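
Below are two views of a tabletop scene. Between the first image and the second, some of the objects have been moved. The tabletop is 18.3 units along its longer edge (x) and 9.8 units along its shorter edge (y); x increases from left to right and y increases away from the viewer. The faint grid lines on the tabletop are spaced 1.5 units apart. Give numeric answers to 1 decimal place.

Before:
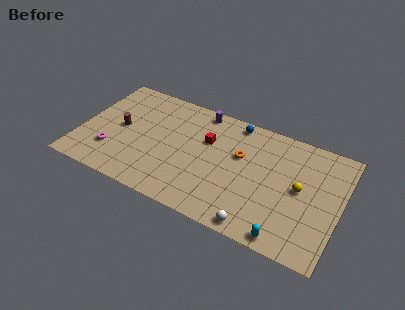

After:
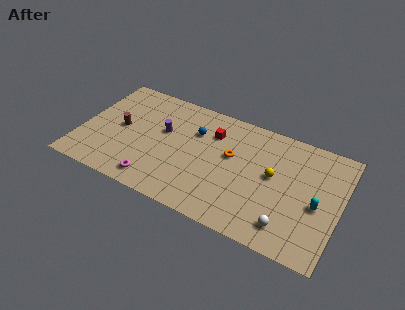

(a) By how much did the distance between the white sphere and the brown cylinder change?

+1.6

They were about 11.1 units apart before and 12.7 after — 1.6 units further apart.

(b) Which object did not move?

the brown cylinder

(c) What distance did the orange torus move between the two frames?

0.7

The orange torus moved from about (11.2, 6.1) to (10.6, 5.8), a distance of √(0.6² + 0.3²) ≈ 0.7.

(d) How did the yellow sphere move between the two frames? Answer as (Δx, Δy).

(-1.9, 0.3)

From the two frames, the yellow sphere sits at roughly (15.5, 5.1) before and (13.6, 5.4) after.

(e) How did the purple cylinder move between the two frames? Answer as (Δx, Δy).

(-2.3, -2.9)

From the two frames, the purple cylinder sits at roughly (8.0, 8.8) before and (5.7, 5.9) after.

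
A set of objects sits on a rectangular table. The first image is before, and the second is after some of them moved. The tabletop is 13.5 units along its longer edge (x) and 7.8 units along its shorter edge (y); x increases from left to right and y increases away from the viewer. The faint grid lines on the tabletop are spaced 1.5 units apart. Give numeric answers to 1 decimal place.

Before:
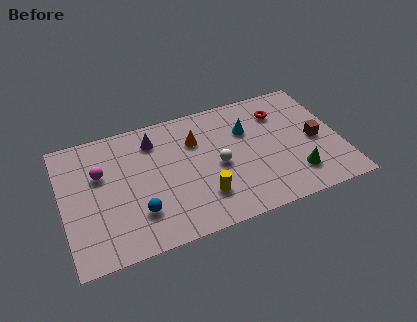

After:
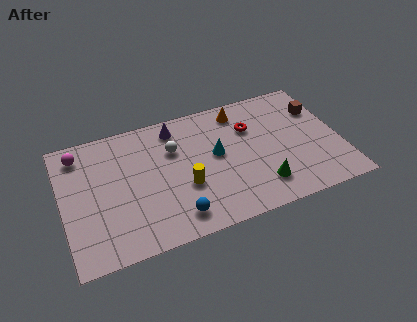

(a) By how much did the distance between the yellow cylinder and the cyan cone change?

-1.9

Before: roughly 4.1 units apart; after: 2.2. That's 1.9 units closer together.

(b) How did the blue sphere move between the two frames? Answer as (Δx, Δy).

(1.7, -0.8)

The blue sphere was at about (3.5, 2.1) and moved to about (5.2, 1.3).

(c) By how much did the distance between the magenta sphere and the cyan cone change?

-0.3

Before: roughly 7.2 units apart; after: 6.9. That's 0.3 units closer together.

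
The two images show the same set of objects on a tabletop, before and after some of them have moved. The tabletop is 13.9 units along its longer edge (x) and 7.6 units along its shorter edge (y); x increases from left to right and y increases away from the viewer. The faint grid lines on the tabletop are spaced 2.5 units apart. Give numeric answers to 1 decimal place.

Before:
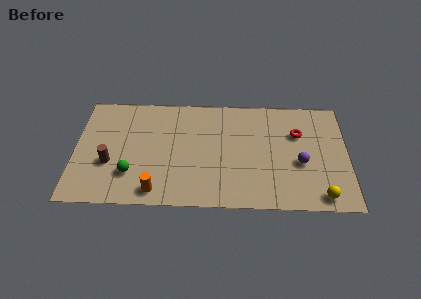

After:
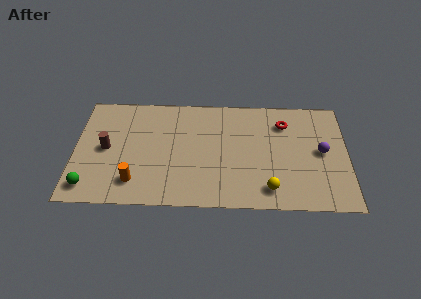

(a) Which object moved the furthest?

the yellow sphere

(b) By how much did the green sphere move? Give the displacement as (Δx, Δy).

(-2.1, -0.9)

The green sphere started near (2.9, 2.1) and ended near (0.8, 1.2).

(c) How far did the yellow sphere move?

2.6

From (12.5, 0.9) to (9.9, 1.3), the yellow sphere covered √(2.6² + 0.4²) ≈ 2.6 units.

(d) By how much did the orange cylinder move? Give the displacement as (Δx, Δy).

(-1.1, 0.6)

From the two frames, the orange cylinder sits at roughly (4.2, 1.0) before and (3.1, 1.6) after.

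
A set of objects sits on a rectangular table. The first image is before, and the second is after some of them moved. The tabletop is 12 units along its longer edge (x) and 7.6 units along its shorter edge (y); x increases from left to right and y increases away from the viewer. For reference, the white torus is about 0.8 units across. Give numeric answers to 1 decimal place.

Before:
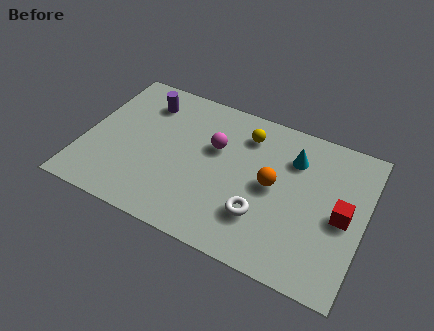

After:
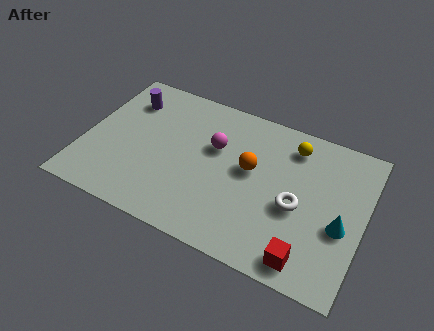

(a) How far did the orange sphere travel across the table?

1.1

From (8.1, 3.9) to (7.1, 4.3), the orange sphere covered √(1.0² + 0.4²) ≈ 1.1 units.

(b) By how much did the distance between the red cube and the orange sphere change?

+1.3

Before: roughly 3.0 units apart; after: 4.3. That's 1.3 units further apart.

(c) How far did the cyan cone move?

3.4

From (8.8, 5.6) to (11.1, 3.1), the cyan cone covered √(2.3² + 2.5²) ≈ 3.4 units.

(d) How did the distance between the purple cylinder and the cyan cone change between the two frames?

+3.5

Before: roughly 6.5 units apart; after: 10.0. That's 3.5 units further apart.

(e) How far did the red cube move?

2.9

The red cube moved from about (11.1, 3.6) to (9.9, 1.0), a distance of √(1.2² + 2.6²) ≈ 2.9.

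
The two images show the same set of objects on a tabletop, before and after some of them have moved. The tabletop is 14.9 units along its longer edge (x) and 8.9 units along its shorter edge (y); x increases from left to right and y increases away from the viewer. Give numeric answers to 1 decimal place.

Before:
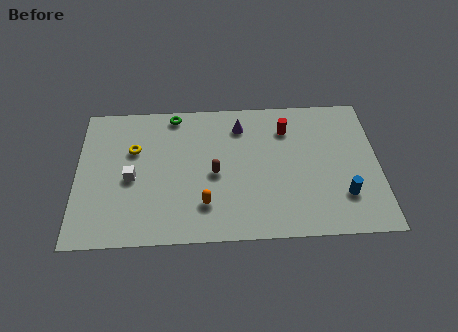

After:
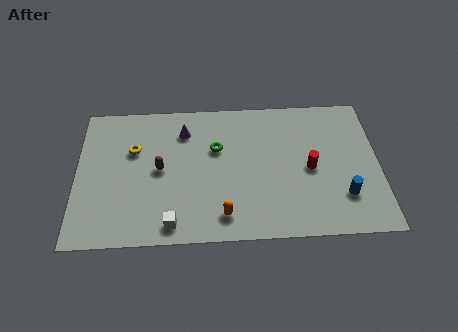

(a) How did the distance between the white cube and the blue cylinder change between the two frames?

-2.0

The distance was about 10.5 in the first image and 8.5 in the second, so they moved 2.0 units closer together.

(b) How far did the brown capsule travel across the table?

2.7

The brown capsule was near (6.8, 4.1) before and (4.1, 4.5) after, so it travelled √(2.7² + 0.4²) ≈ 2.7 units.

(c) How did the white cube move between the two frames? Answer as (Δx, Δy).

(2.0, -2.9)

The white cube started near (2.7, 4.0) and ended near (4.7, 1.1).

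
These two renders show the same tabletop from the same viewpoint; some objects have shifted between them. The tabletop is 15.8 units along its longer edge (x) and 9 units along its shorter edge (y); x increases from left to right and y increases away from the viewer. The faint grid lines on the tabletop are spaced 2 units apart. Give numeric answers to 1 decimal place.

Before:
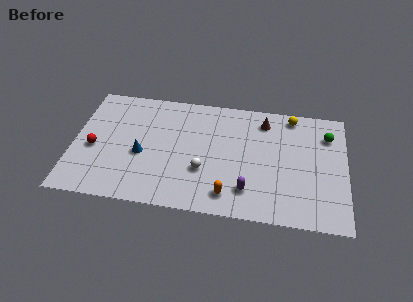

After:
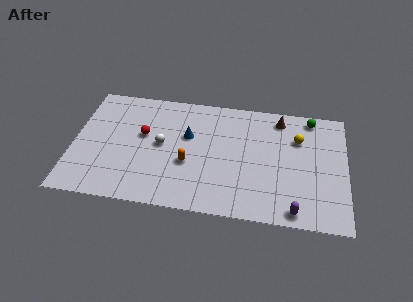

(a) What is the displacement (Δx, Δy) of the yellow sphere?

(0.4, -1.7)

The yellow sphere started near (12.6, 8.0) and ended near (13.0, 6.3).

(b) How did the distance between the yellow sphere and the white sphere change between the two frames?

+1.1

They were about 7.0 units apart before and 8.1 after — 1.1 units further apart.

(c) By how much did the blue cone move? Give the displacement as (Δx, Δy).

(2.6, 1.8)

The blue cone started near (4.0, 3.8) and ended near (6.6, 5.6).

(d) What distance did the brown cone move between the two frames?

0.9

The brown cone was near (11.0, 7.4) before and (11.9, 7.7) after, so it travelled √(0.9² + 0.3²) ≈ 0.9 units.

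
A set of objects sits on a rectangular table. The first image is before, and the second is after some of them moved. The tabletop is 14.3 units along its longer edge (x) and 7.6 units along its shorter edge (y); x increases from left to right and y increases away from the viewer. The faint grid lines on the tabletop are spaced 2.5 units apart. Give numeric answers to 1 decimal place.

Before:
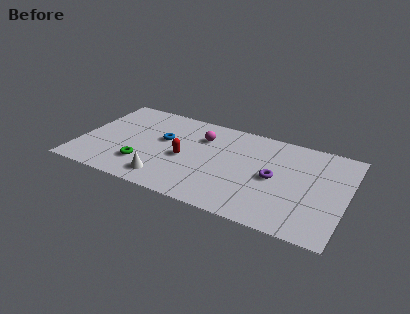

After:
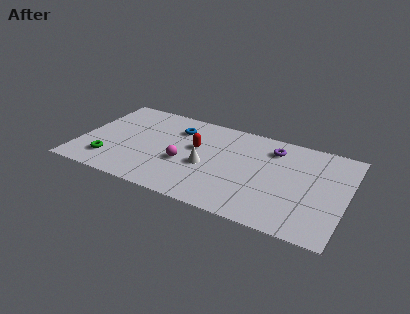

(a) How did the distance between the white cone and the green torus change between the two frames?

+3.8

Before: roughly 1.5 units apart; after: 5.3. That's 3.8 units further apart.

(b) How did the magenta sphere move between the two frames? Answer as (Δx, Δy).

(-0.7, -2.5)

The magenta sphere was at about (6.4, 5.5) and moved to about (5.7, 3.0).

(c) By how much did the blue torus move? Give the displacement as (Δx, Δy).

(0.6, 1.2)

The blue torus was at about (4.4, 4.5) and moved to about (5.0, 5.7).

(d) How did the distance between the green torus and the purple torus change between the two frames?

+2.3

They were about 7.1 units apart before and 9.4 after — 2.3 units further apart.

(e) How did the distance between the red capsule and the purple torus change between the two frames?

-0.5

They were about 4.8 units apart before and 4.3 after — 0.5 units closer together.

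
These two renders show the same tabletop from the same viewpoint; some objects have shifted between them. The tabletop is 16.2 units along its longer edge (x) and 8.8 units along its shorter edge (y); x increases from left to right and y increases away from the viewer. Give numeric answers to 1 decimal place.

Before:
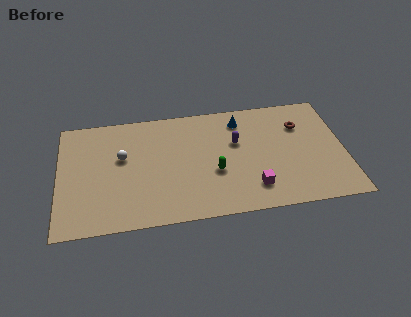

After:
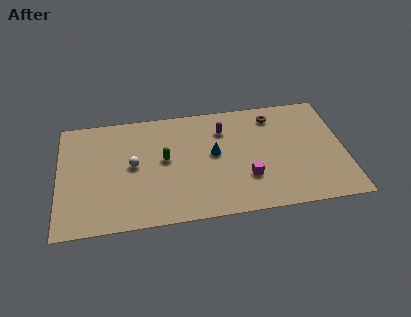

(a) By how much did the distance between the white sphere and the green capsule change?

-3.7

The distance was about 5.5 in the first image and 1.8 in the second, so they moved 3.7 units closer together.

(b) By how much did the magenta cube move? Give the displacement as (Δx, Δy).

(-0.3, 0.8)

The magenta cube started near (10.9, 1.9) and ended near (10.6, 2.7).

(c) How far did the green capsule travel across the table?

3.1

From (8.8, 3.4) to (6.0, 4.8), the green capsule covered √(2.8² + 1.4²) ≈ 3.1 units.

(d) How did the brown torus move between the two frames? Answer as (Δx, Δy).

(-1.5, 1.0)

The brown torus was at about (13.8, 6.3) and moved to about (12.3, 7.3).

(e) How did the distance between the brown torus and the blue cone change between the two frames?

+0.8

The distance was about 3.5 in the first image and 4.3 in the second, so they moved 0.8 units further apart.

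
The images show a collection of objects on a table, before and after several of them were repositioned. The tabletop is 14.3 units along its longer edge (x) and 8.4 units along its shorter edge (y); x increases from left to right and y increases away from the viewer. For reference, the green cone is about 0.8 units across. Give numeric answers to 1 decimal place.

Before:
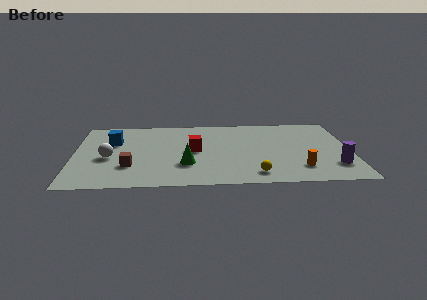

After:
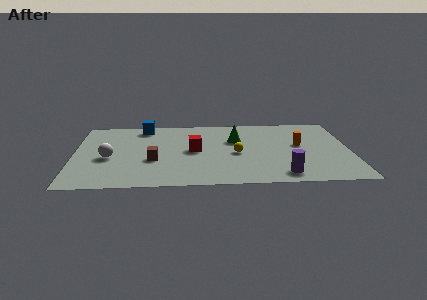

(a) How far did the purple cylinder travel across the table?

2.8

From (13.4, 2.1) to (10.7, 1.2), the purple cylinder covered √(2.7² + 0.9²) ≈ 2.8 units.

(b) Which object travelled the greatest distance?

the green cone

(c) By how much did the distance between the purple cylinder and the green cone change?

-2.7

The distance was about 7.6 in the first image and 4.9 in the second, so they moved 2.7 units closer together.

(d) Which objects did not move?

the red cube and the white sphere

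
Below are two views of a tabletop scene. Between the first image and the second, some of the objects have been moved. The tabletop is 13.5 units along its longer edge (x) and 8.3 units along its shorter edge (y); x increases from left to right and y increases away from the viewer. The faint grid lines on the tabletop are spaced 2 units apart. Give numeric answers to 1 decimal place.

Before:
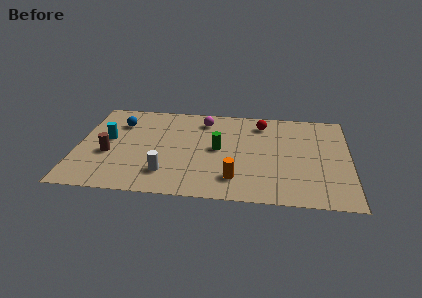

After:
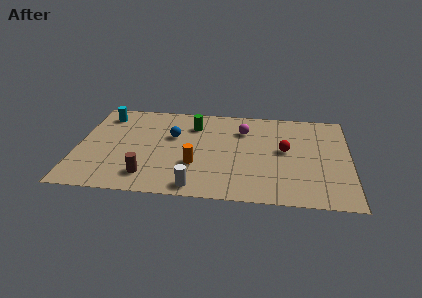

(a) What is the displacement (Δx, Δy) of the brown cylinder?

(2.0, -1.7)

The brown cylinder was at about (1.6, 3.3) and moved to about (3.6, 1.6).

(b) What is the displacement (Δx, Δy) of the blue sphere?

(2.7, -0.9)

The blue sphere was at about (2.0, 6.1) and moved to about (4.7, 5.2).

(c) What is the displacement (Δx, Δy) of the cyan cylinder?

(-0.3, 2.2)

The cyan cylinder started near (1.5, 4.6) and ended near (1.2, 6.8).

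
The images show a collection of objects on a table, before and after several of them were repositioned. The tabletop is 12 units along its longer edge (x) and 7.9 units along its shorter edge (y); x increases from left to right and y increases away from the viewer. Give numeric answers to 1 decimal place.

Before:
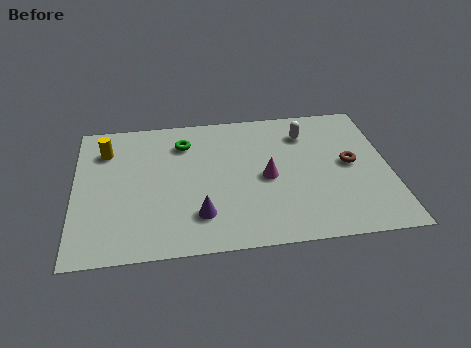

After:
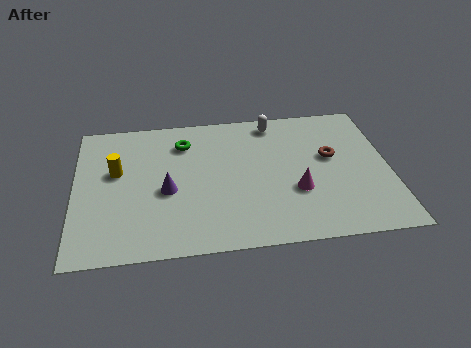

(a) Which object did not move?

the green torus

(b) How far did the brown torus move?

0.9

From (10.5, 4.1) to (9.8, 4.6), the brown torus covered √(0.7² + 0.5²) ≈ 0.9 units.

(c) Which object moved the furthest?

the purple cone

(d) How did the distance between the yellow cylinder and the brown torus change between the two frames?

-1.3

Before: roughly 9.5 units apart; after: 8.2. That's 1.3 units closer together.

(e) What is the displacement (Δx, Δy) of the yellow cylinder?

(0.4, -1.3)

From the two frames, the yellow cylinder sits at roughly (1.2, 6.0) before and (1.6, 4.7) after.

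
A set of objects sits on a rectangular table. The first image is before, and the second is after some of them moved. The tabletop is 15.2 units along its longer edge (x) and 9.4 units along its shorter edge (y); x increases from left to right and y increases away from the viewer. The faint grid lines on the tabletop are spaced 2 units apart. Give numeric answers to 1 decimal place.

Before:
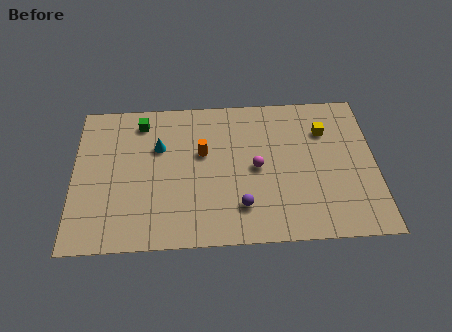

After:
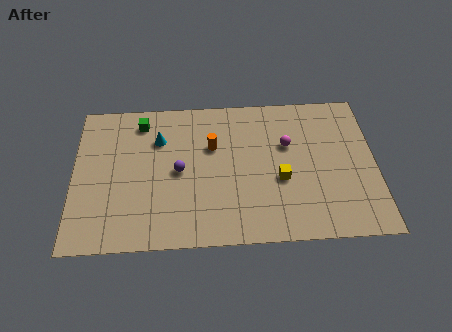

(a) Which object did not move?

the green cube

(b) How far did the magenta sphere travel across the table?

2.1

The magenta sphere moved from about (9.2, 4.6) to (10.8, 6.0), a distance of √(1.6² + 1.4²) ≈ 2.1.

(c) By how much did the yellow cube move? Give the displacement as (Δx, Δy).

(-2.3, -3.0)

The yellow cube was at about (12.7, 6.8) and moved to about (10.4, 3.8).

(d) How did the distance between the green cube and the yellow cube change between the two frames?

-1.3

Before: roughly 9.4 units apart; after: 8.1. That's 1.3 units closer together.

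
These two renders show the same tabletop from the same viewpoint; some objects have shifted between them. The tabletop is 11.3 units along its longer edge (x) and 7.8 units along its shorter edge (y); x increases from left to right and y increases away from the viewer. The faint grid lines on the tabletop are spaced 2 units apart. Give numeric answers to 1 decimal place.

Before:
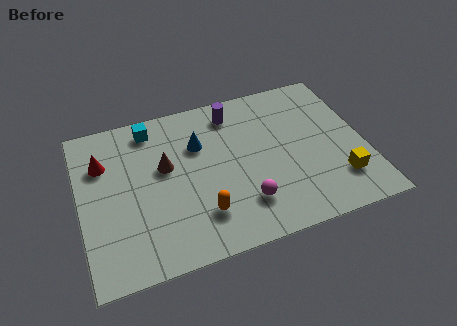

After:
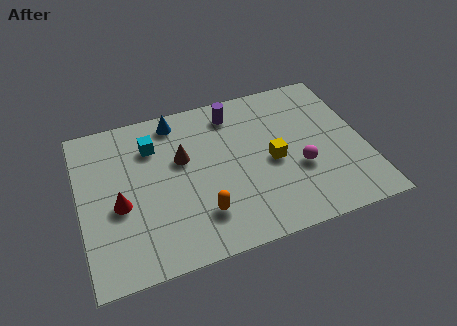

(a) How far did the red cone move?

2.3

The red cone moved from about (1.0, 5.5) to (1.5, 3.3), a distance of √(0.5² + 2.2²) ≈ 2.3.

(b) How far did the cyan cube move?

0.9

From (3.0, 6.7) to (3.0, 5.8), the cyan cube covered √(0.0² + 0.9²) ≈ 0.9 units.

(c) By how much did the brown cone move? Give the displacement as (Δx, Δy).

(0.7, 0.2)

From the two frames, the brown cone sits at roughly (3.4, 4.6) before and (4.1, 4.8) after.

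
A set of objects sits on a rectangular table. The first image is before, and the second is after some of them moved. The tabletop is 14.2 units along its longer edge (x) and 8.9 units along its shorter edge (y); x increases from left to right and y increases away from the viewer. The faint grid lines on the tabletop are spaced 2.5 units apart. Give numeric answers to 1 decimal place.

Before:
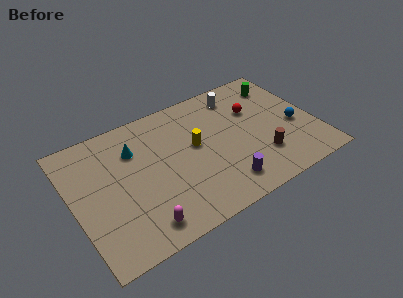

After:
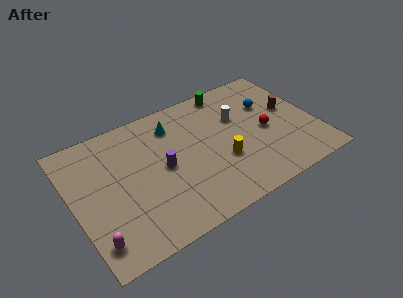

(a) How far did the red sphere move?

1.8

The red sphere was near (10.9, 5.9) before and (11.3, 4.1) after, so it travelled √(0.4² + 1.8²) ≈ 1.8 units.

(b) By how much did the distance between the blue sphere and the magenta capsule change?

+1.9

They were about 9.9 units apart before and 11.8 after — 1.9 units further apart.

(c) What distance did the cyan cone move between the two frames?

2.5

The cyan cone was near (3.8, 6.4) before and (6.2, 7.0) after, so it travelled √(2.4² + 0.6²) ≈ 2.5 units.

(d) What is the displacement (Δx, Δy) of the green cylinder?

(-3.0, 0.9)

The green cylinder was at about (12.7, 7.1) and moved to about (9.7, 8.0).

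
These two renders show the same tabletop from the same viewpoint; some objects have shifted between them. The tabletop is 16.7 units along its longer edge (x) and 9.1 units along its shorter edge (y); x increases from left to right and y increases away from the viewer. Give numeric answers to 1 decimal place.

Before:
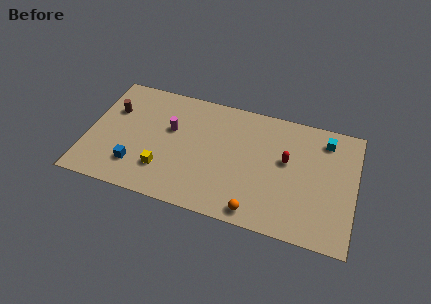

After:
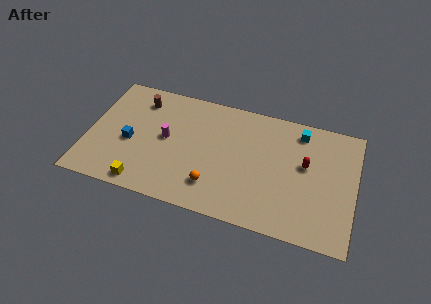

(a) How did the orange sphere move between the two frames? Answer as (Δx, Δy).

(-2.7, 1.1)

From the two frames, the orange sphere sits at roughly (10.8, 1.0) before and (8.1, 2.1) after.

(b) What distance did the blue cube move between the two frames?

1.8

From (3.2, 2.2) to (2.7, 3.9), the blue cube covered √(0.5² + 1.7²) ≈ 1.8 units.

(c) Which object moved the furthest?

the orange sphere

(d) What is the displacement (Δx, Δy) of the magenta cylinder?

(-0.2, -0.8)

The magenta cylinder started near (5.1, 5.6) and ended near (4.9, 4.8).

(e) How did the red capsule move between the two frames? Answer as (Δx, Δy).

(1.2, 0.0)

The red capsule was at about (12.4, 5.3) and moved to about (13.6, 5.3).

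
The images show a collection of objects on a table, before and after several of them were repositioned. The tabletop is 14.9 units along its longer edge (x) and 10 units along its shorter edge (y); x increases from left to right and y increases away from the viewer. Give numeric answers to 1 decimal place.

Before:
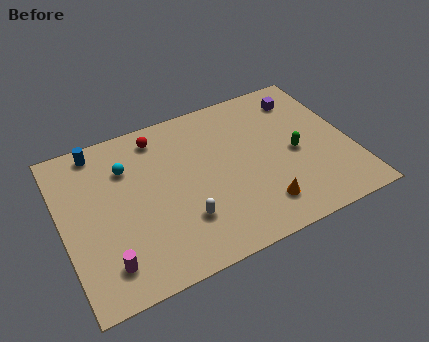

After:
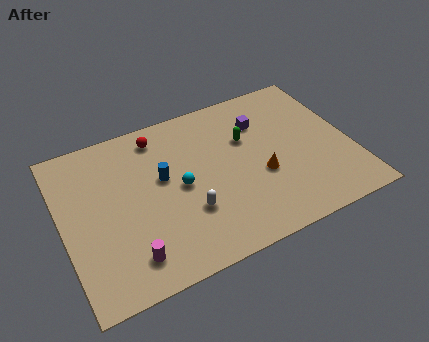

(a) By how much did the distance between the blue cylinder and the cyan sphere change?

-0.9

The distance was about 2.1 in the first image and 1.2 in the second, so they moved 0.9 units closer together.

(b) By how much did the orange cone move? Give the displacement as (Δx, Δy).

(0.3, 1.9)

From the two frames, the orange cone sits at roughly (9.8, 2.0) before and (10.1, 3.9) after.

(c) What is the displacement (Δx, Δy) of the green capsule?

(-2.3, 1.9)

The green capsule started near (12.0, 4.6) and ended near (9.7, 6.5).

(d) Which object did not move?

the red sphere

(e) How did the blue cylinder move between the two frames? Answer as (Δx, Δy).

(3.0, -3.1)

From the two frames, the blue cylinder sits at roughly (2.2, 8.9) before and (5.2, 5.8) after.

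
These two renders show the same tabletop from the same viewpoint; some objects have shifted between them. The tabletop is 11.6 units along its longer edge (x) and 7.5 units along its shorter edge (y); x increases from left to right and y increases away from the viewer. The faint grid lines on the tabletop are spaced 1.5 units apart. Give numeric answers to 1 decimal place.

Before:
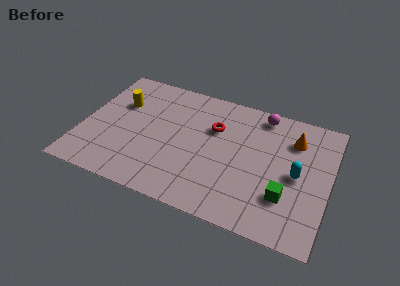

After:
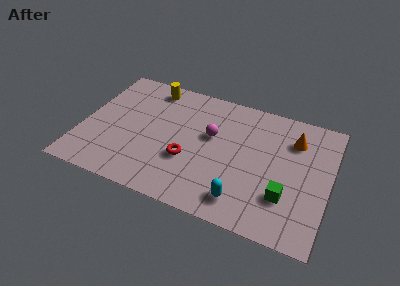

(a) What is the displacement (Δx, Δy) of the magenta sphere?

(-2.2, -2.1)

The magenta sphere started near (8.2, 6.6) and ended near (6.0, 4.5).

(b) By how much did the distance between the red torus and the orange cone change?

+1.8

The distance was about 3.7 in the first image and 5.5 in the second, so they moved 1.8 units further apart.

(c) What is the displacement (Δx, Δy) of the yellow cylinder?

(1.3, 1.5)

The yellow cylinder was at about (1.6, 5.0) and moved to about (2.9, 6.5).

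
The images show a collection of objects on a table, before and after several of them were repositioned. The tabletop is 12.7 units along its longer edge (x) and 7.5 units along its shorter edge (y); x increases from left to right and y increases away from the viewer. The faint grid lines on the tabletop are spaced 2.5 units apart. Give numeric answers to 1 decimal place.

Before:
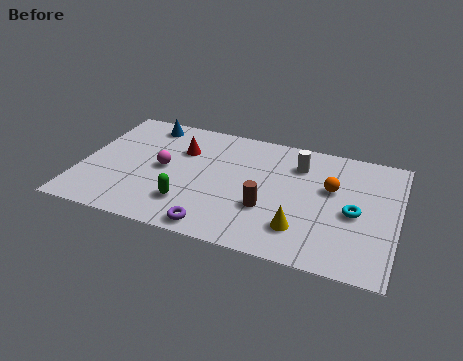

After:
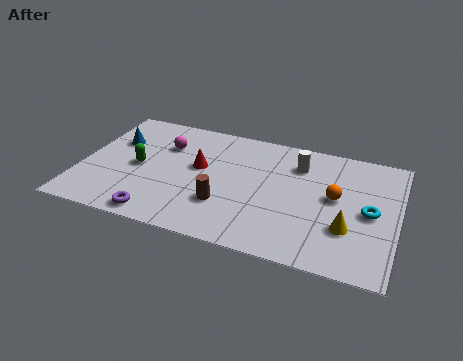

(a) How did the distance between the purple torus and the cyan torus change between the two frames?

+2.8

Before: roughly 5.9 units apart; after: 8.7. That's 2.8 units further apart.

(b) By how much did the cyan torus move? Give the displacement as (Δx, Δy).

(0.6, 0.2)

From the two frames, the cyan torus sits at roughly (11.0, 3.4) before and (11.6, 3.6) after.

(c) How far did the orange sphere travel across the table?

0.5

From (10.0, 4.6) to (10.2, 4.1), the orange sphere covered √(0.2² + 0.5²) ≈ 0.5 units.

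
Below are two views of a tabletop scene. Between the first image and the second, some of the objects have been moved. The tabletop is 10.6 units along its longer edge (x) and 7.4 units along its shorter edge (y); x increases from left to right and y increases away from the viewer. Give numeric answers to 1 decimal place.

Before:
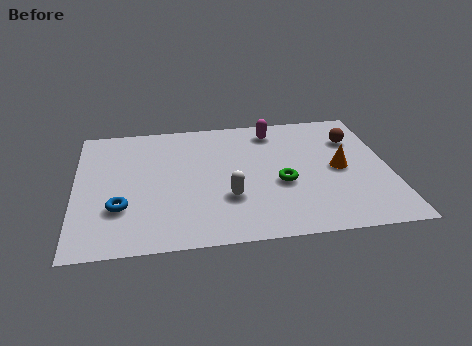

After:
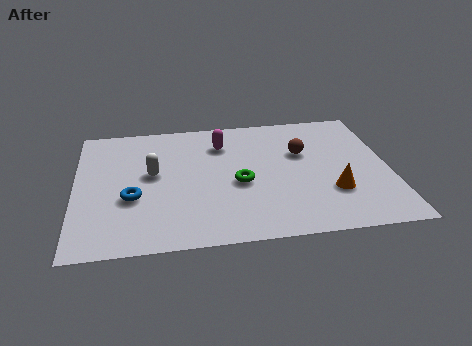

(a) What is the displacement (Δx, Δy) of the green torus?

(-1.4, 0.2)

From the two frames, the green torus sits at roughly (6.9, 3.0) before and (5.5, 3.2) after.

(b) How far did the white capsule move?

3.0

The white capsule was near (5.1, 2.4) before and (2.6, 4.1) after, so it travelled √(2.5² + 1.7²) ≈ 3.0 units.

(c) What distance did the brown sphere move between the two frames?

1.9

The brown sphere was near (9.5, 5.3) before and (7.7, 4.7) after, so it travelled √(1.8² + 0.6²) ≈ 1.9 units.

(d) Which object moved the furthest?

the white capsule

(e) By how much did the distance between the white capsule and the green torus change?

+1.1

Before: roughly 1.9 units apart; after: 3.0. That's 1.1 units further apart.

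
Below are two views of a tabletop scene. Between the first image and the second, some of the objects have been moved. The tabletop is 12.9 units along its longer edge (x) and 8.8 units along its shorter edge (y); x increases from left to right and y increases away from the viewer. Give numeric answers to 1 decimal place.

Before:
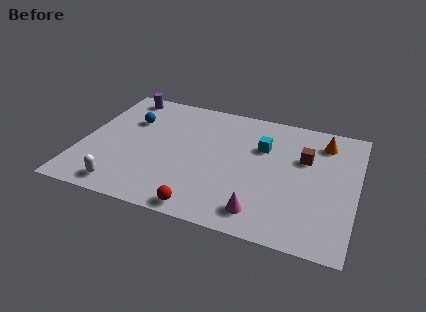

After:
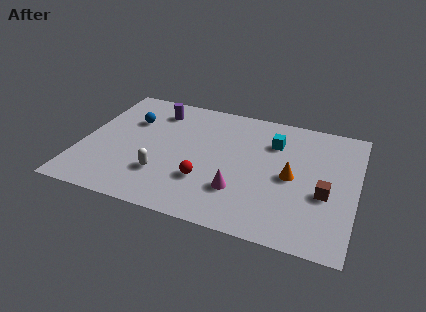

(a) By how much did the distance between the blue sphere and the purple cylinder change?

-0.3

They were about 1.9 units apart before and 1.6 after — 0.3 units closer together.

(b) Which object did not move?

the blue sphere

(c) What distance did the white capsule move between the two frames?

2.2

The white capsule moved from about (2.3, 1.1) to (4.0, 2.5), a distance of √(1.7² + 1.4²) ≈ 2.2.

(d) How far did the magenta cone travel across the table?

1.6

The magenta cone was near (8.7, 1.4) before and (7.6, 2.5) after, so it travelled √(1.1² + 1.1²) ≈ 1.6 units.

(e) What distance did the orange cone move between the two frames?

3.2

The orange cone was near (11.2, 7.1) before and (9.9, 4.2) after, so it travelled √(1.3² + 2.9²) ≈ 3.2 units.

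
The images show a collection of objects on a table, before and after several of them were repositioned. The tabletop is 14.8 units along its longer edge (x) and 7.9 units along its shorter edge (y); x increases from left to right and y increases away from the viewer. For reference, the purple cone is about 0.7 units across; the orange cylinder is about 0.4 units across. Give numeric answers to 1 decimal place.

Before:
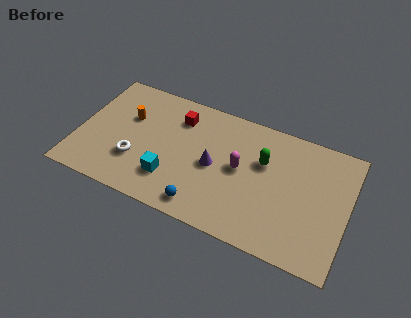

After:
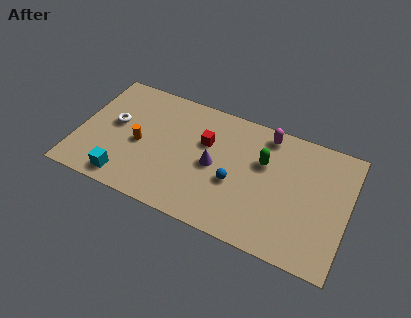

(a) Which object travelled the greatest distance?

the magenta capsule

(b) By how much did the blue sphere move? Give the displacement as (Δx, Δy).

(1.5, 2.1)

From the two frames, the blue sphere sits at roughly (7.2, 1.1) before and (8.7, 3.2) after.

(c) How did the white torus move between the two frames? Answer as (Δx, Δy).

(-1.4, 1.9)

The white torus started near (3.3, 2.5) and ended near (1.9, 4.4).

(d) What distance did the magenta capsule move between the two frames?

3.0

From (8.9, 4.2) to (10.1, 6.9), the magenta capsule covered √(1.2² + 2.7²) ≈ 3.0 units.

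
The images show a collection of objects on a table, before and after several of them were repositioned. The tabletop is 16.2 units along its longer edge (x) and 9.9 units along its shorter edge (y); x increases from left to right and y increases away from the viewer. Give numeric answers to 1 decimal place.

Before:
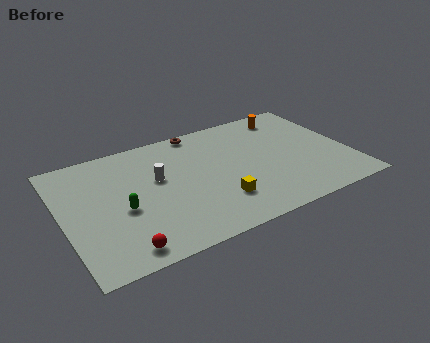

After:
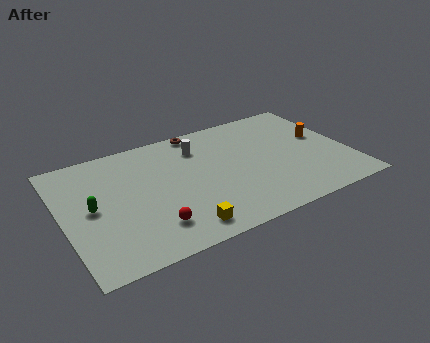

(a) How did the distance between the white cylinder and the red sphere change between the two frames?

+1.0

Before: roughly 5.4 units apart; after: 6.4. That's 1.0 units further apart.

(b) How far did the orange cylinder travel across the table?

3.1

From (13.4, 8.4) to (14.9, 5.7), the orange cylinder covered √(1.5² + 2.7²) ≈ 3.1 units.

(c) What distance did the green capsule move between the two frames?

1.8

The green capsule was near (3.2, 4.2) before and (1.6, 5.0) after, so it travelled √(1.6² + 0.8²) ≈ 1.8 units.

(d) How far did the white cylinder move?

3.1

From (5.4, 5.9) to (8.0, 7.6), the white cylinder covered √(2.6² + 1.7²) ≈ 3.1 units.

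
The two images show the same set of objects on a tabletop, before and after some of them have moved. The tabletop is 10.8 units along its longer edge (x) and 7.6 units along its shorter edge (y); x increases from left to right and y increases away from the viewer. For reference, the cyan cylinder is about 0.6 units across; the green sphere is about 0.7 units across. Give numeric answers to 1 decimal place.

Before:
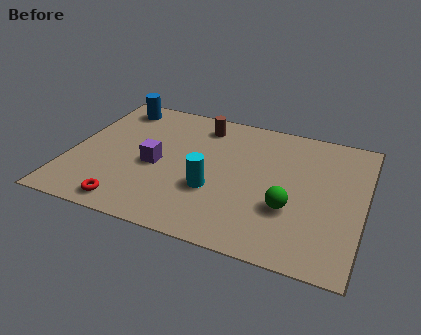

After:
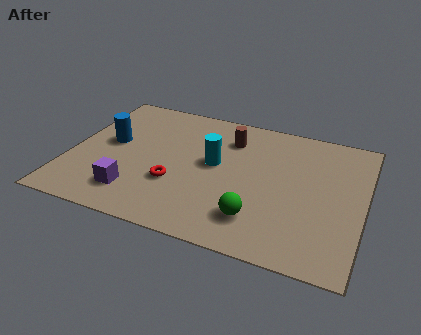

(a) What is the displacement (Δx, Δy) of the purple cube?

(-0.6, -1.8)

The purple cube started near (3.2, 3.4) and ended near (2.6, 1.6).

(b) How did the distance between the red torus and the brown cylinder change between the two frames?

-2.2

Before: roughly 5.8 units apart; after: 3.6. That's 2.2 units closer together.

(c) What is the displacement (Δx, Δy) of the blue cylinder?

(0.1, -2.3)

From the two frames, the blue cylinder sits at roughly (1.3, 6.5) before and (1.4, 4.2) after.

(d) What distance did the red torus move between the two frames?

2.3

The red torus was near (2.5, 0.9) before and (4.0, 2.6) after, so it travelled √(1.5² + 1.7²) ≈ 2.3 units.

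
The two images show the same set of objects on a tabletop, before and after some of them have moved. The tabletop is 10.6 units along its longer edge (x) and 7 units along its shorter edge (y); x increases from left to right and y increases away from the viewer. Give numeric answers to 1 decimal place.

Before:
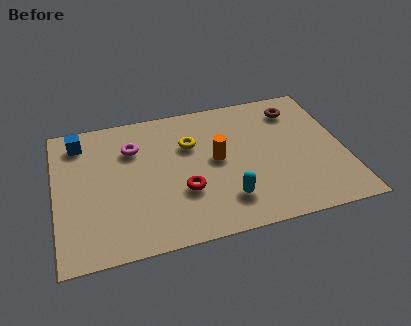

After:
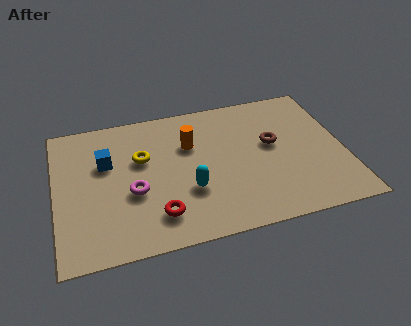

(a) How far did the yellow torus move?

1.8

The yellow torus was near (5.0, 4.7) before and (3.2, 4.4) after, so it travelled √(1.8² + 0.3²) ≈ 1.8 units.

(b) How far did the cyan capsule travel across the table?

1.5

The cyan capsule was near (6.1, 1.6) before and (4.8, 2.4) after, so it travelled √(1.3² + 0.8²) ≈ 1.5 units.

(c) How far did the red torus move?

1.3

From (4.6, 2.4) to (3.6, 1.5), the red torus covered √(1.0² + 0.9²) ≈ 1.3 units.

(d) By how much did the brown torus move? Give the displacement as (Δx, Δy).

(-1.0, -1.6)

The brown torus started near (9.0, 5.6) and ended near (8.0, 4.0).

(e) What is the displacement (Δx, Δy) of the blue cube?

(0.9, -1.3)

The blue cube was at about (1.0, 5.8) and moved to about (1.9, 4.5).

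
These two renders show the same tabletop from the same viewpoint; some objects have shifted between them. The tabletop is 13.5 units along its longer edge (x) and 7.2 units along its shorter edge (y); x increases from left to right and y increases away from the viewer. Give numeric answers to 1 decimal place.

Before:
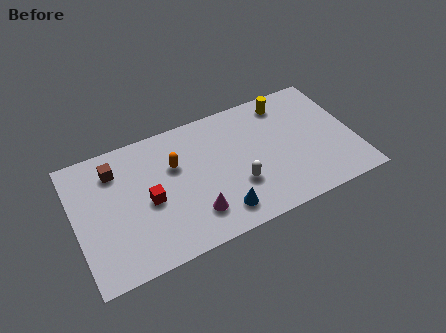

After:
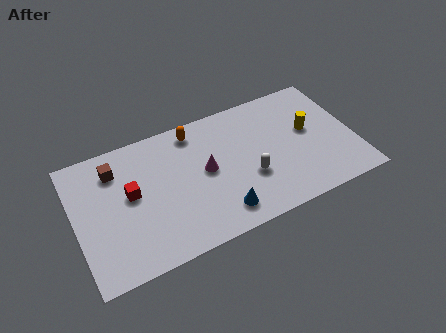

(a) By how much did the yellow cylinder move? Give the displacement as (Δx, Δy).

(0.9, -2.0)

The yellow cylinder was at about (10.5, 6.1) and moved to about (11.4, 4.1).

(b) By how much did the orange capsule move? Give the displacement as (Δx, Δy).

(1.1, 1.5)

From the two frames, the orange capsule sits at roughly (4.9, 4.7) before and (6.0, 6.2) after.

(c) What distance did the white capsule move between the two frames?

0.6

The white capsule moved from about (7.7, 2.4) to (8.3, 2.6), a distance of √(0.6² + 0.2²) ≈ 0.6.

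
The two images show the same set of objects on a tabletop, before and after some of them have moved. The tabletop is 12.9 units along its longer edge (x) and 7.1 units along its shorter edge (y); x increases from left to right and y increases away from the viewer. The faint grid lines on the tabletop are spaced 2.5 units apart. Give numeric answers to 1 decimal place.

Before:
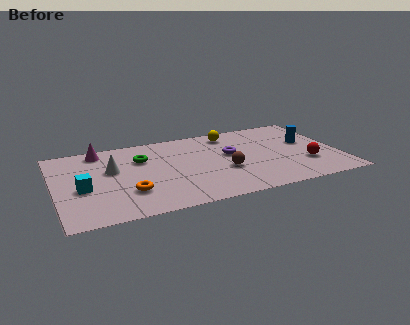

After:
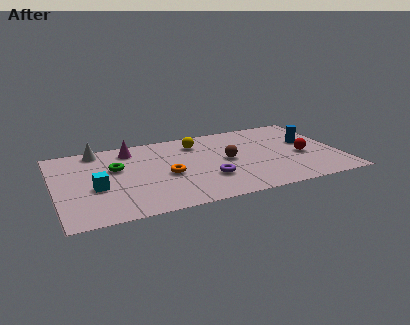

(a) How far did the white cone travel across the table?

2.1

The white cone was near (2.6, 4.3) before and (2.1, 6.3) after, so it travelled √(0.5² + 2.0²) ≈ 2.1 units.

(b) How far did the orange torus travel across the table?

2.1

The orange torus was near (3.2, 2.1) before and (5.0, 3.1) after, so it travelled √(1.8² + 1.0²) ≈ 2.1 units.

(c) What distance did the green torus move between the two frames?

1.3

The green torus was near (4.0, 4.9) before and (2.8, 4.4) after, so it travelled √(1.2² + 0.5²) ≈ 1.3 units.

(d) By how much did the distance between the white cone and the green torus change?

+0.5

They were about 1.5 units apart before and 2.0 after — 0.5 units further apart.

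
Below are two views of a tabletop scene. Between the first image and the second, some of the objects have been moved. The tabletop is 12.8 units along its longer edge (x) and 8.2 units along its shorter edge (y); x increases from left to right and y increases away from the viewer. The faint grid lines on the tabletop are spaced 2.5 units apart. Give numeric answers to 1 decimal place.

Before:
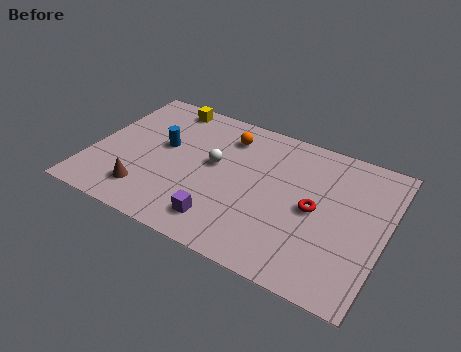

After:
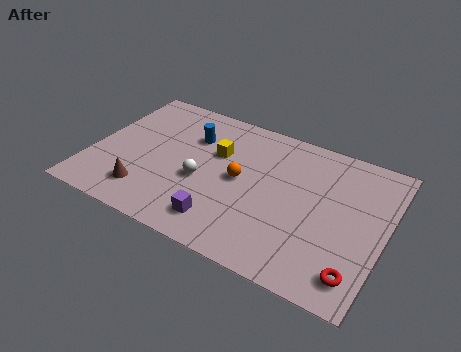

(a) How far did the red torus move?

3.3

The red torus was near (9.8, 4.0) before and (11.9, 1.4) after, so it travelled √(2.1² + 2.6²) ≈ 3.3 units.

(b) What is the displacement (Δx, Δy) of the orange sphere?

(0.9, -2.3)

The orange sphere started near (5.6, 6.5) and ended near (6.5, 4.2).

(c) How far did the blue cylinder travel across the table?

1.6

The blue cylinder moved from about (3.0, 4.7) to (4.1, 5.8), a distance of √(1.1² + 1.1²) ≈ 1.6.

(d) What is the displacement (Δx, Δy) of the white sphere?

(-0.4, -1.2)

From the two frames, the white sphere sits at roughly (5.3, 4.6) before and (4.9, 3.4) after.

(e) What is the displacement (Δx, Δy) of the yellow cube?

(2.6, -2.0)

From the two frames, the yellow cube sits at roughly (2.7, 7.3) before and (5.3, 5.3) after.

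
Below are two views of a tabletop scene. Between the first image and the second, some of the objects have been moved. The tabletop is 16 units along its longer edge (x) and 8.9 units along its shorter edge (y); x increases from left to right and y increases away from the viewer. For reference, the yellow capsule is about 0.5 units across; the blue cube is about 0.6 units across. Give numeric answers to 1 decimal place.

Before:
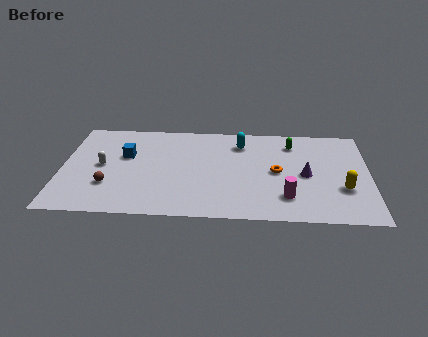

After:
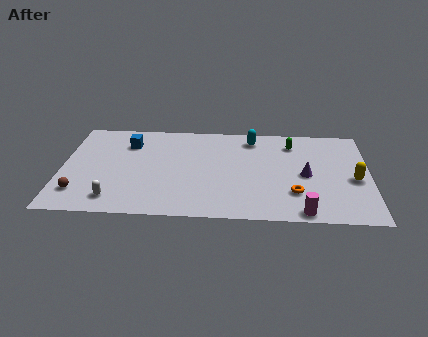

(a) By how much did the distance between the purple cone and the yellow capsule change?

+0.3

They were about 2.2 units apart before and 2.5 after — 0.3 units further apart.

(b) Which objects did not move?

the purple cone and the green capsule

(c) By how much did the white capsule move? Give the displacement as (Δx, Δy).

(0.7, -3.0)

The white capsule was at about (2.1, 4.5) and moved to about (2.8, 1.5).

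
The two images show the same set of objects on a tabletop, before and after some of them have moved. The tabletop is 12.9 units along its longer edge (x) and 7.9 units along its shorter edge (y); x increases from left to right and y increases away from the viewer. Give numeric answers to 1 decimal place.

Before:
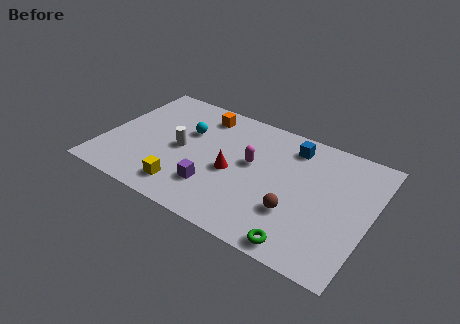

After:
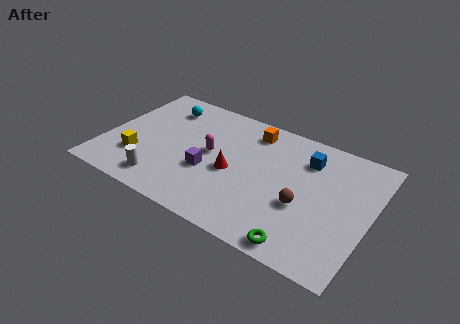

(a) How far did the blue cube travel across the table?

0.9

From (8.8, 6.5) to (9.6, 6.0), the blue cube covered √(0.8² + 0.5²) ≈ 0.9 units.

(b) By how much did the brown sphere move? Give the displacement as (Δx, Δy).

(0.3, 0.6)

The brown sphere started near (9.5, 2.5) and ended near (9.8, 3.1).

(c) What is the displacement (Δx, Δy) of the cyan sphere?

(-1.4, 1.2)

The cyan sphere was at about (3.8, 5.1) and moved to about (2.4, 6.3).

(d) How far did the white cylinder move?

2.5

The white cylinder moved from about (3.7, 3.8) to (3.2, 1.3), a distance of √(0.5² + 2.5²) ≈ 2.5.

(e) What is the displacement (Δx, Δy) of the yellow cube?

(-2.5, 0.9)

The yellow cube was at about (4.3, 1.4) and moved to about (1.8, 2.3).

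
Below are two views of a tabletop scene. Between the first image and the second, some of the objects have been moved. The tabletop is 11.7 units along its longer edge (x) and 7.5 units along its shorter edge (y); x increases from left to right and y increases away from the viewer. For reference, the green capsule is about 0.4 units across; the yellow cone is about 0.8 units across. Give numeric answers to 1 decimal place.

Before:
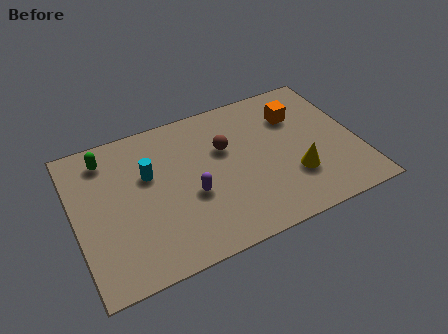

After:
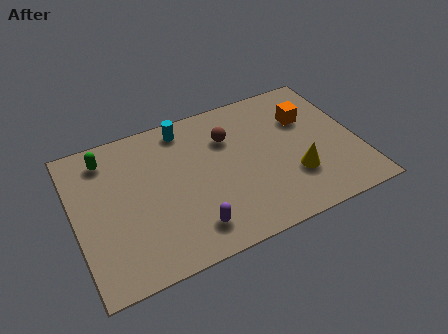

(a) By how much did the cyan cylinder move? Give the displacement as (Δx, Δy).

(1.7, 1.8)

From the two frames, the cyan cylinder sits at roughly (3.1, 4.7) before and (4.8, 6.5) after.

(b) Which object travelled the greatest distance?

the cyan cylinder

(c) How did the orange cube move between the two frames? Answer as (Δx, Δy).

(0.4, -0.3)

From the two frames, the orange cube sits at roughly (9.4, 5.4) before and (9.8, 5.1) after.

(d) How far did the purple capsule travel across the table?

1.6

The purple capsule moved from about (4.7, 3.0) to (4.5, 1.4), a distance of √(0.2² + 1.6²) ≈ 1.6.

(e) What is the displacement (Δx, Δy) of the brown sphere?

(0.2, 0.5)

The brown sphere started near (6.3, 4.8) and ended near (6.5, 5.3).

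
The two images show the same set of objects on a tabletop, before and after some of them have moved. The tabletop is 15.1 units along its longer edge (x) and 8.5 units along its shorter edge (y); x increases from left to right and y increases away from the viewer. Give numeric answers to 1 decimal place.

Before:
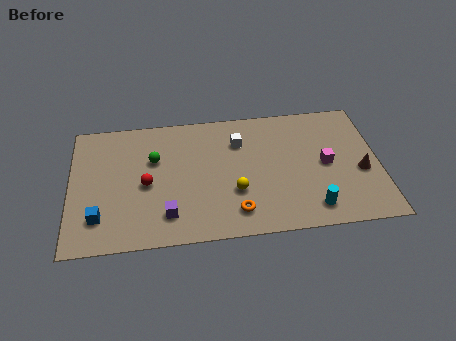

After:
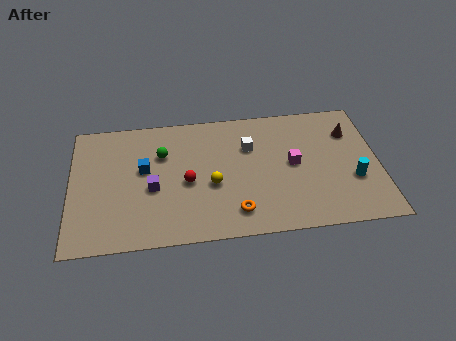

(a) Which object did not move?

the orange torus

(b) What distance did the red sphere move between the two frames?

2.0

The red sphere moved from about (3.7, 3.9) to (5.7, 3.8), a distance of √(2.0² + 0.1²) ≈ 2.0.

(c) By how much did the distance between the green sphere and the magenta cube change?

-1.9

The distance was about 8.5 in the first image and 6.6 in the second, so they moved 1.9 units closer together.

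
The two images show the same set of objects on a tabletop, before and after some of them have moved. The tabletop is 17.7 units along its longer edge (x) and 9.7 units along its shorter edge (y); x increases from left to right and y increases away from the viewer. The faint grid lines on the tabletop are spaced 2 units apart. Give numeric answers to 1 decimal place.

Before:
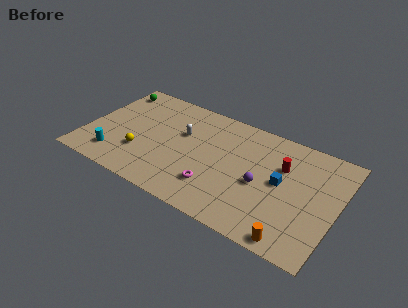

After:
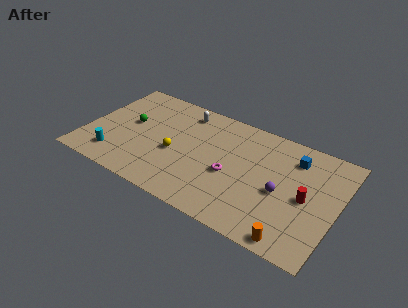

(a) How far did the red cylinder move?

2.7

The red cylinder was near (13.7, 6.5) before and (15.6, 4.6) after, so it travelled √(1.9² + 1.9²) ≈ 2.7 units.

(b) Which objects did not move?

the orange cylinder and the cyan cylinder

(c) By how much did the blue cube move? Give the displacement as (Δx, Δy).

(0.6, 2.5)

From the two frames, the blue cube sits at roughly (13.8, 5.1) before and (14.4, 7.6) after.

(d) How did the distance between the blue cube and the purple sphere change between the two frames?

+1.8

They were about 1.5 units apart before and 3.3 after — 1.8 units further apart.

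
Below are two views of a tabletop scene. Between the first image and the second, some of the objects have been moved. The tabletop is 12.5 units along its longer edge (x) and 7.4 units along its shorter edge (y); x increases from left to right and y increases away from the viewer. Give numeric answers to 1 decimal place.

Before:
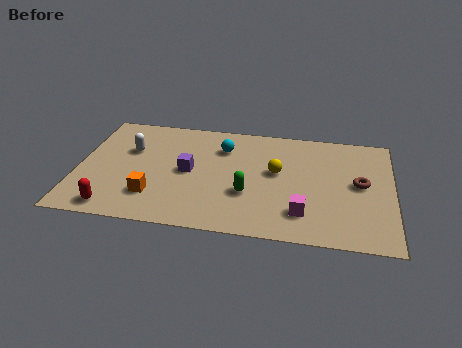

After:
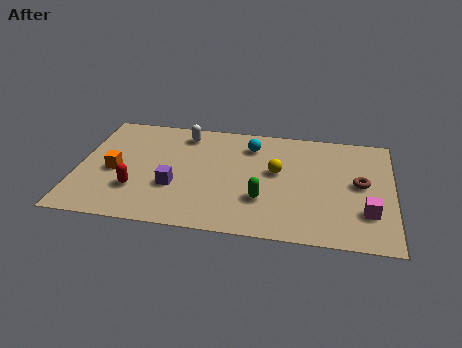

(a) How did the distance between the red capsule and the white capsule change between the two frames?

+0.4

They were about 3.9 units apart before and 4.3 after — 0.4 units further apart.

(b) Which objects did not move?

the brown torus and the yellow sphere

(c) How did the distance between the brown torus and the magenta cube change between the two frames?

-1.3

They were about 3.1 units apart before and 1.8 after — 1.3 units closer together.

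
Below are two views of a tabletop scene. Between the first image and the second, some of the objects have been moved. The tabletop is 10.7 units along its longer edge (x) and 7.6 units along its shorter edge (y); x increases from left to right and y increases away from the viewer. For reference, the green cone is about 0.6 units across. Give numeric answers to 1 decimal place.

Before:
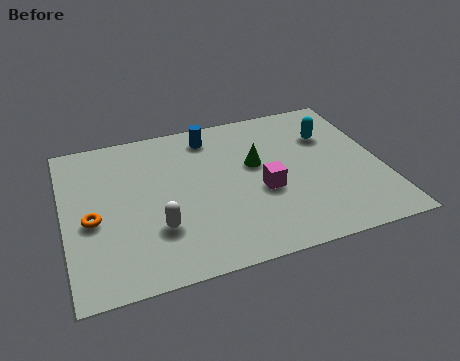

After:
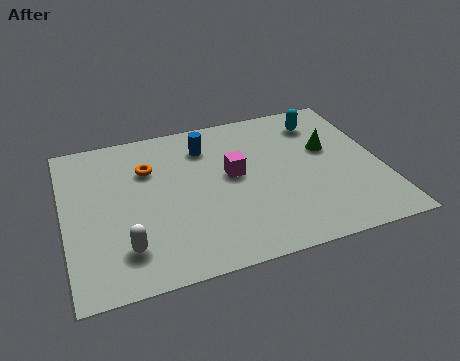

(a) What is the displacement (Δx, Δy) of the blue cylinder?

(-0.2, -0.5)

The blue cylinder was at about (5.1, 6.4) and moved to about (4.9, 5.9).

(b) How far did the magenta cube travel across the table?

1.4

From (6.6, 3.1) to (5.7, 4.2), the magenta cube covered √(0.9² + 1.1²) ≈ 1.4 units.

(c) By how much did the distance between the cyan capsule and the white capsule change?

+1.5

Before: roughly 6.8 units apart; after: 8.3. That's 1.5 units further apart.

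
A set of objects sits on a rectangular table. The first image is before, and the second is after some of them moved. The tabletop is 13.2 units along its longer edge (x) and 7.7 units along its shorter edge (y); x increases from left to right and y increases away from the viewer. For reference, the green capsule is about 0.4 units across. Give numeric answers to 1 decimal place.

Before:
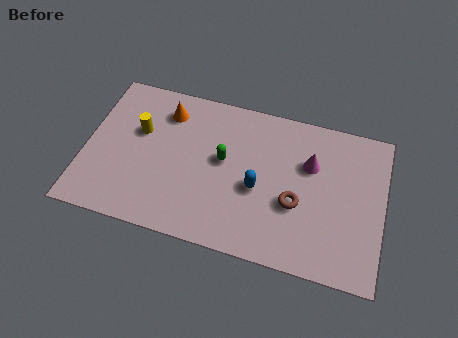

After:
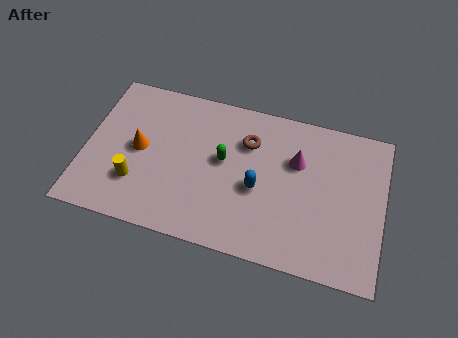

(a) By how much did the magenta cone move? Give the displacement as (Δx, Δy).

(-0.6, 0.0)

From the two frames, the magenta cone sits at roughly (9.9, 5.1) before and (9.3, 5.1) after.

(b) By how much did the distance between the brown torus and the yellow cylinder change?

-1.6

The distance was about 7.3 in the first image and 5.7 in the second, so they moved 1.6 units closer together.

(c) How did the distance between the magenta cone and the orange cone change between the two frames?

+0.4

Before: roughly 6.6 units apart; after: 7.0. That's 0.4 units further apart.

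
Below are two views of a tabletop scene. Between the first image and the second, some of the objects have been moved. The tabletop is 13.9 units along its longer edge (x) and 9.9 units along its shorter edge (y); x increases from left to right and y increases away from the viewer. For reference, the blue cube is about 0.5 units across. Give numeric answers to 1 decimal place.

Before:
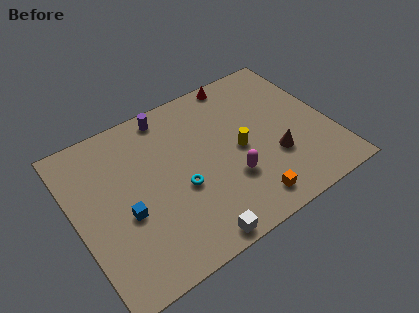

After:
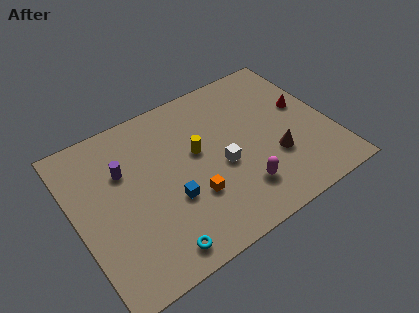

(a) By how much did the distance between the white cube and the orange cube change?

-1.1

Before: roughly 3.2 units apart; after: 2.1. That's 1.1 units closer together.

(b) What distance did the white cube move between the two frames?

4.0

From (5.6, 0.8) to (7.8, 4.2), the white cube covered √(2.2² + 3.4²) ≈ 4.0 units.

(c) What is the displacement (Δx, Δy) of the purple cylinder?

(-2.8, -2.2)

The purple cylinder started near (5.6, 8.8) and ended near (2.8, 6.6).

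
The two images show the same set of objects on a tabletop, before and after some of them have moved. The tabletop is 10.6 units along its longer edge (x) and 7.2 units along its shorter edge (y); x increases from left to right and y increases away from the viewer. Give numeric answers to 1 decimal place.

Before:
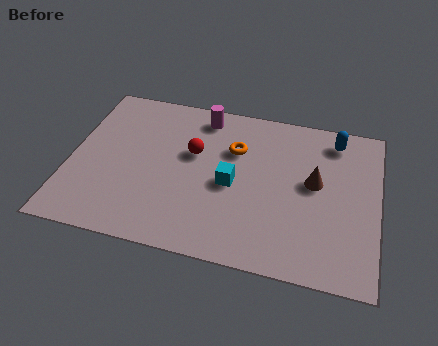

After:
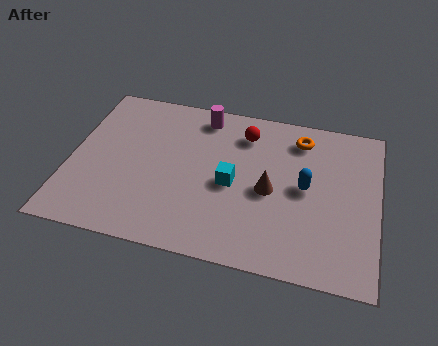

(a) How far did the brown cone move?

1.7

The brown cone was near (8.4, 4.0) before and (6.9, 3.3) after, so it travelled √(1.5² + 0.7²) ≈ 1.7 units.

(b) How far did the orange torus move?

2.4

The orange torus moved from about (5.6, 4.9) to (7.8, 5.9), a distance of √(2.2² + 1.0²) ≈ 2.4.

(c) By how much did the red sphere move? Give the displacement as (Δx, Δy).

(1.7, 1.3)

The red sphere started near (4.2, 4.4) and ended near (5.9, 5.7).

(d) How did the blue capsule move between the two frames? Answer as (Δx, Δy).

(-0.9, -2.4)

The blue capsule started near (9.0, 6.1) and ended near (8.1, 3.7).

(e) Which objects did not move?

the magenta cylinder and the cyan cube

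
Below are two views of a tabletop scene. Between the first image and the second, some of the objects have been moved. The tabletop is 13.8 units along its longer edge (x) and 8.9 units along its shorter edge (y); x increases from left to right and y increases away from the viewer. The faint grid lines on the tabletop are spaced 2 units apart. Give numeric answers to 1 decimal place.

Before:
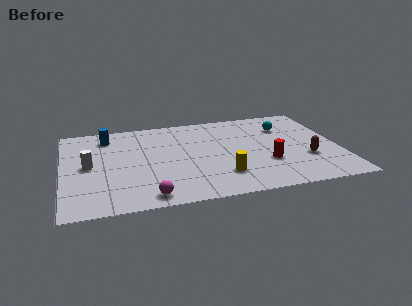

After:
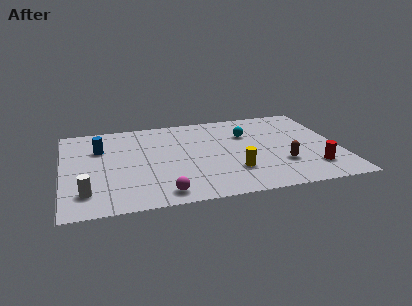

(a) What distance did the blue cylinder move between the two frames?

1.3

The blue cylinder was near (2.3, 7.3) before and (1.9, 6.1) after, so it travelled √(0.4² + 1.2²) ≈ 1.3 units.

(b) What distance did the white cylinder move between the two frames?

2.6

From (1.3, 4.5) to (1.1, 1.9), the white cylinder covered √(0.2² + 2.6²) ≈ 2.6 units.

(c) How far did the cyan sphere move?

2.0

The cyan sphere moved from about (11.3, 6.5) to (9.3, 6.1), a distance of √(2.0² + 0.4²) ≈ 2.0.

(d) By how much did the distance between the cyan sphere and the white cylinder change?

-1.0

They were about 10.2 units apart before and 9.2 after — 1.0 units closer together.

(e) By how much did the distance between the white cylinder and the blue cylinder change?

+1.3

They were about 3.0 units apart before and 4.3 after — 1.3 units further apart.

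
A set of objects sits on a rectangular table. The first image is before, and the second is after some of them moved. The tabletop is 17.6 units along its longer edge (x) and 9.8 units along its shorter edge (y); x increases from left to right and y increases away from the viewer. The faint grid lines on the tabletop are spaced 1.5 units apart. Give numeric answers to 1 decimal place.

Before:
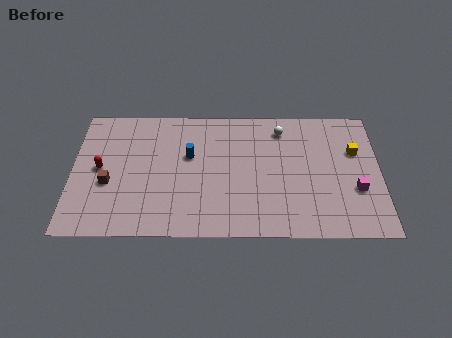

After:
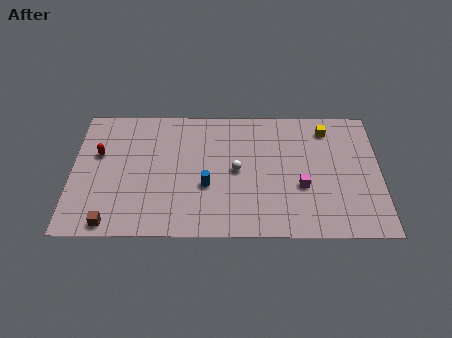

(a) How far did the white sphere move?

4.1

From (12.0, 8.1) to (9.4, 4.9), the white sphere covered √(2.6² + 3.2²) ≈ 4.1 units.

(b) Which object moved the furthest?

the white sphere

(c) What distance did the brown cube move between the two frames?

3.0

The brown cube moved from about (2.1, 3.9) to (2.3, 0.9), a distance of √(0.2² + 3.0²) ≈ 3.0.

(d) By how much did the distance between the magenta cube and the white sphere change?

-2.3

They were about 6.2 units apart before and 3.9 after — 2.3 units closer together.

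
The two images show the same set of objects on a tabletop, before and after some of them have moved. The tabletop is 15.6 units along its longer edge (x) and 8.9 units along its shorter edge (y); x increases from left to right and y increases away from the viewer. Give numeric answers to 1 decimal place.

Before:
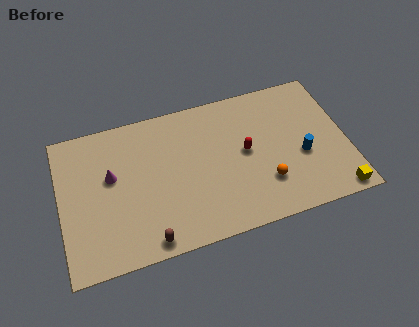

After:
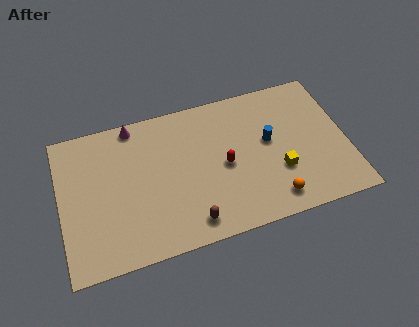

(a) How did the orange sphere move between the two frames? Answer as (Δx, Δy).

(0.3, -1.1)

The orange sphere was at about (11.0, 2.5) and moved to about (11.3, 1.4).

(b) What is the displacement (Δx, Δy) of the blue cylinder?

(-1.7, 1.4)

From the two frames, the blue cylinder sits at roughly (13.1, 3.6) before and (11.4, 5.0) after.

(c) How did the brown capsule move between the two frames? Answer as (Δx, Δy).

(2.3, 0.4)

The brown capsule started near (4.5, 0.9) and ended near (6.8, 1.3).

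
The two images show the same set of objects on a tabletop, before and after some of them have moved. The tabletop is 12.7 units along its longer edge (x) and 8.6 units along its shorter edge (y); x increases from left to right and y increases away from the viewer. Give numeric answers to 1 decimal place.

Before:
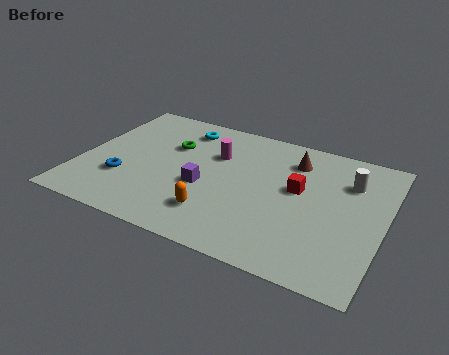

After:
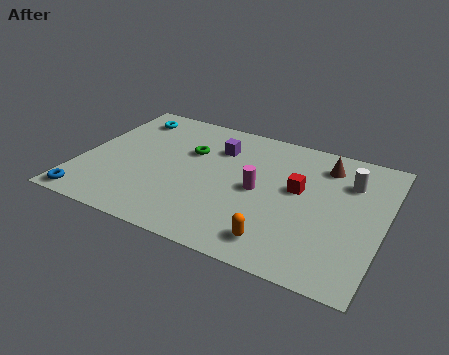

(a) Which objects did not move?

the red cube and the white cylinder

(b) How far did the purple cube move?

2.8

From (5.3, 3.5) to (5.5, 6.3), the purple cube covered √(0.2² + 2.8²) ≈ 2.8 units.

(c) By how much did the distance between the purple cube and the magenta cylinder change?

+0.6

Before: roughly 2.3 units apart; after: 2.9. That's 0.6 units further apart.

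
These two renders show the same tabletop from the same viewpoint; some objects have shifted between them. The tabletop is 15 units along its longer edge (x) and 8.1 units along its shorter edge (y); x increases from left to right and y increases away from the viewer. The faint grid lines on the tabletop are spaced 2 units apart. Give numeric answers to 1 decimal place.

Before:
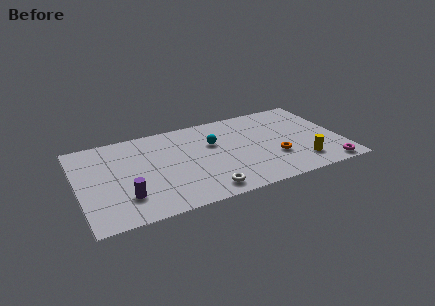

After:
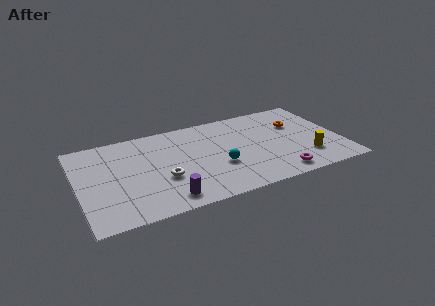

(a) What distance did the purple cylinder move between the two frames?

2.4

The purple cylinder moved from about (2.5, 2.1) to (4.7, 1.2), a distance of √(2.2² + 0.9²) ≈ 2.4.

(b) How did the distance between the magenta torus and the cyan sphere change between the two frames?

-3.8

The distance was about 7.5 in the first image and 3.7 in the second, so they moved 3.8 units closer together.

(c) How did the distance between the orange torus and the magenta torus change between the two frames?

+1.2

They were about 3.4 units apart before and 4.6 after — 1.2 units further apart.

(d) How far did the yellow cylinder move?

0.6

The yellow cylinder moved from about (12.5, 1.7) to (12.9, 2.1), a distance of √(0.4² + 0.4²) ≈ 0.6.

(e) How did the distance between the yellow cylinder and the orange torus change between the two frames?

+1.6

Before: roughly 1.7 units apart; after: 3.3. That's 1.6 units further apart.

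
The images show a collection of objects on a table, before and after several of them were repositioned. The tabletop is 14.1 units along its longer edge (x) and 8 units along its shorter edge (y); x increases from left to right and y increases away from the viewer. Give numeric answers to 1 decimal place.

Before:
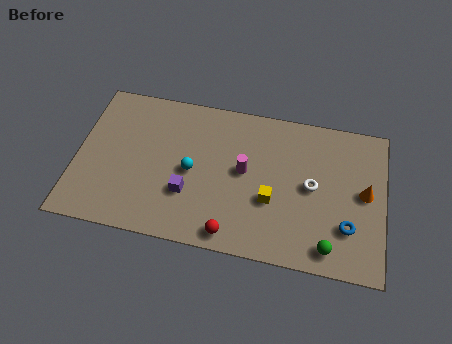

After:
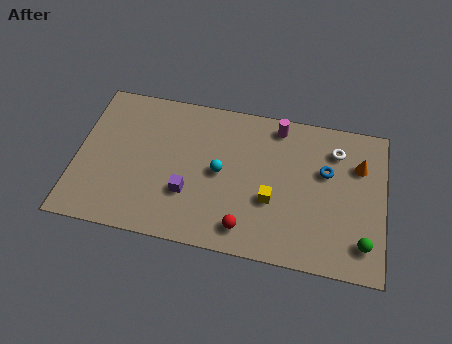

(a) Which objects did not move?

the yellow cube and the purple cube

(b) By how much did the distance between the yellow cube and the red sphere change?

-0.7

The distance was about 2.7 in the first image and 2.0 in the second, so they moved 0.7 units closer together.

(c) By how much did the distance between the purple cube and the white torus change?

+1.7

They were about 5.8 units apart before and 7.5 after — 1.7 units further apart.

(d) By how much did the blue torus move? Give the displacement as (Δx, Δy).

(-1.1, 2.7)

The blue torus was at about (12.5, 2.3) and moved to about (11.4, 5.0).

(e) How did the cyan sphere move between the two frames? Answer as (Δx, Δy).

(1.3, 0.2)

The cyan sphere was at about (5.3, 3.8) and moved to about (6.6, 4.0).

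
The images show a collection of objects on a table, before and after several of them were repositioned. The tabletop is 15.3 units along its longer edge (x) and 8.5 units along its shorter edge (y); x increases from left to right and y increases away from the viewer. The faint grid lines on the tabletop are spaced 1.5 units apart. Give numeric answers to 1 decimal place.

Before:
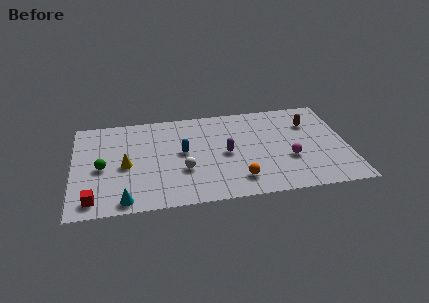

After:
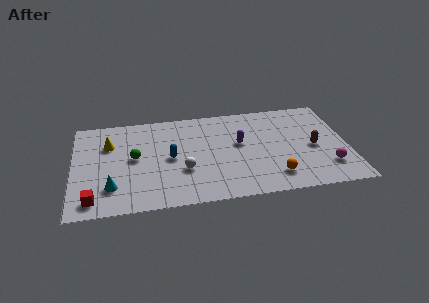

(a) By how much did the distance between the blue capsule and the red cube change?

-0.8

The distance was about 6.0 in the first image and 5.2 in the second, so they moved 0.8 units closer together.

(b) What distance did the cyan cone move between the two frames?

1.4

The cyan cone was near (2.8, 0.9) before and (2.1, 2.1) after, so it travelled √(0.7² + 1.2²) ≈ 1.4 units.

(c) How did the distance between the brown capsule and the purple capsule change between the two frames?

-1.0

They were about 5.2 units apart before and 4.2 after — 1.0 units closer together.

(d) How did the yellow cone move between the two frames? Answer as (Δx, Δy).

(-0.9, 2.0)

From the two frames, the yellow cone sits at roughly (2.9, 3.9) before and (2.0, 5.9) after.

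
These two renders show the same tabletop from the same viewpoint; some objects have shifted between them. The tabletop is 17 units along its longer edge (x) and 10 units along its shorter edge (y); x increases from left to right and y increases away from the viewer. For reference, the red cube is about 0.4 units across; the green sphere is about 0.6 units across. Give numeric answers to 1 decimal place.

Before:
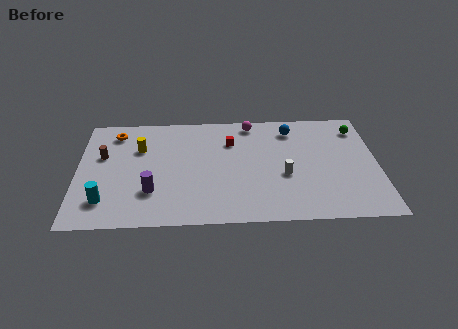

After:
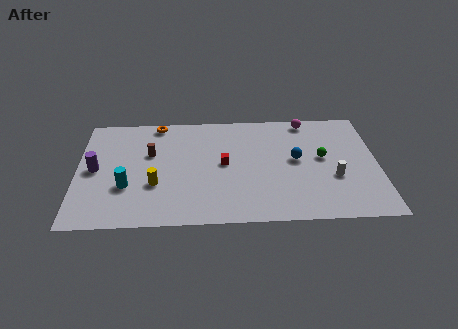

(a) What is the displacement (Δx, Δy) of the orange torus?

(2.4, 0.8)

The orange torus started near (2.1, 8.3) and ended near (4.5, 9.1).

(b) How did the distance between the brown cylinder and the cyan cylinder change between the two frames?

-0.8

Before: roughly 4.0 units apart; after: 3.2. That's 0.8 units closer together.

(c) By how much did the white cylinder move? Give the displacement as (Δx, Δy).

(2.8, -0.3)

From the two frames, the white cylinder sits at roughly (11.7, 4.0) before and (14.5, 3.7) after.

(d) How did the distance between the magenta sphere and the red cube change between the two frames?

+4.0

They were about 2.1 units apart before and 6.1 after — 4.0 units further apart.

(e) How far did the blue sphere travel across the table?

2.8

The blue sphere was near (12.2, 8.2) before and (12.4, 5.4) after, so it travelled √(0.2² + 2.8²) ≈ 2.8 units.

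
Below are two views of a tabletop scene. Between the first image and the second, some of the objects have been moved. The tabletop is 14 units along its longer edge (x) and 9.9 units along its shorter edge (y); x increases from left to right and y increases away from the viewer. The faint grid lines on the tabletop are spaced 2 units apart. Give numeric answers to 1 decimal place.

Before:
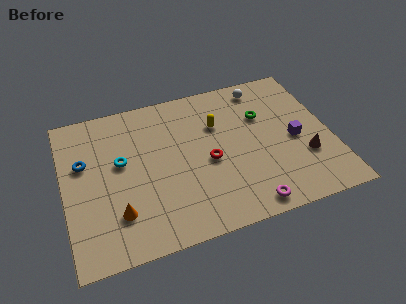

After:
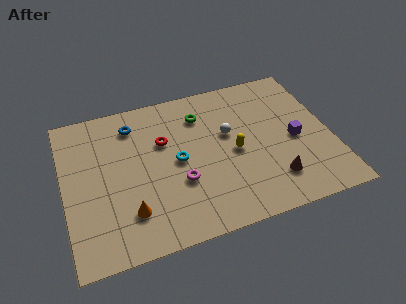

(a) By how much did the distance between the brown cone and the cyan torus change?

-4.3

Before: roughly 9.8 units apart; after: 5.5. That's 4.3 units closer together.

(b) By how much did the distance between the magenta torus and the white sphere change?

-4.1

Before: roughly 7.8 units apart; after: 3.7. That's 4.1 units closer together.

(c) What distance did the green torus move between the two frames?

3.4

From (10.6, 6.6) to (7.4, 7.6), the green torus covered √(3.2² + 1.0²) ≈ 3.4 units.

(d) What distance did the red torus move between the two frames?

3.0

The red torus moved from about (7.5, 4.4) to (5.3, 6.4), a distance of √(2.2² + 2.0²) ≈ 3.0.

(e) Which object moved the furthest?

the magenta torus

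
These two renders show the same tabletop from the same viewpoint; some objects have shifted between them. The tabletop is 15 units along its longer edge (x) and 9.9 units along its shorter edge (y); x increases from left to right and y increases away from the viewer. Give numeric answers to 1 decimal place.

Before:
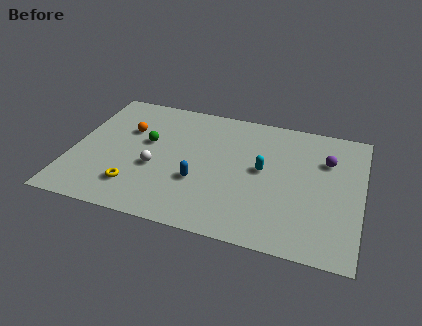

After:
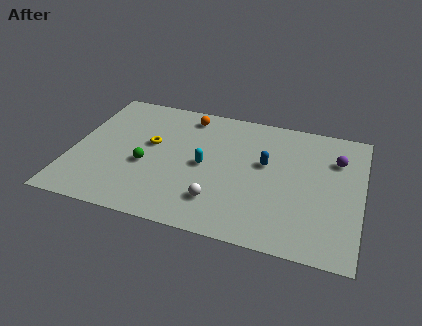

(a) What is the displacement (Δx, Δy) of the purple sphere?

(0.5, 0.2)

The purple sphere was at about (13.1, 6.9) and moved to about (13.6, 7.1).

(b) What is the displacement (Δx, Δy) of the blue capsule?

(3.3, 2.3)

The blue capsule started near (6.7, 3.5) and ended near (10.0, 5.8).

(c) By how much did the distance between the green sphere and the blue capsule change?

+2.7

Before: roughly 3.7 units apart; after: 6.4. That's 2.7 units further apart.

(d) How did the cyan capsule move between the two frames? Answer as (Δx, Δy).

(-3.0, -0.5)

From the two frames, the cyan capsule sits at roughly (9.9, 5.3) before and (6.9, 4.8) after.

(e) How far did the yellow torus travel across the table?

3.5

The yellow torus was near (3.5, 2.2) before and (4.0, 5.7) after, so it travelled √(0.5² + 3.5²) ≈ 3.5 units.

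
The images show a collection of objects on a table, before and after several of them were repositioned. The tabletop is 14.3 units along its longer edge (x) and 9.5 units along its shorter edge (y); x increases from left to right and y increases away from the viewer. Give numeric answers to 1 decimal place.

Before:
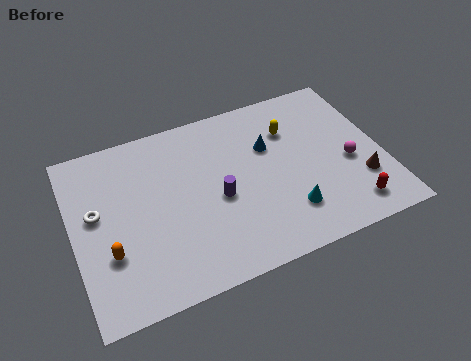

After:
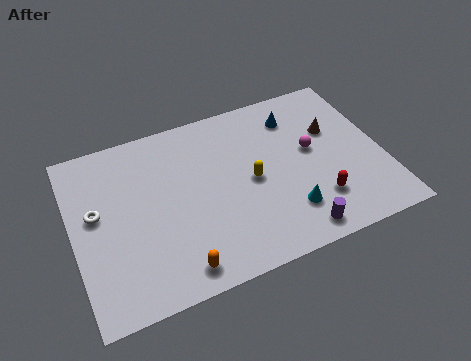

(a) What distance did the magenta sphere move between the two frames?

2.1

From (12.7, 4.0) to (11.1, 5.3), the magenta sphere covered √(1.6² + 1.3²) ≈ 2.1 units.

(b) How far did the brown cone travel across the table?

3.4

The brown cone moved from about (13.1, 2.8) to (12.2, 6.1), a distance of √(0.9² + 3.3²) ≈ 3.4.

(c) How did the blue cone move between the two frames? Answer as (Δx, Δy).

(1.4, 1.3)

From the two frames, the blue cone sits at roughly (9.2, 6.2) before and (10.6, 7.5) after.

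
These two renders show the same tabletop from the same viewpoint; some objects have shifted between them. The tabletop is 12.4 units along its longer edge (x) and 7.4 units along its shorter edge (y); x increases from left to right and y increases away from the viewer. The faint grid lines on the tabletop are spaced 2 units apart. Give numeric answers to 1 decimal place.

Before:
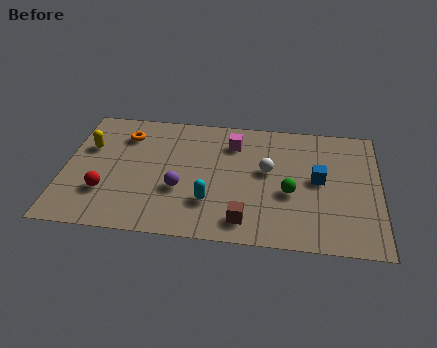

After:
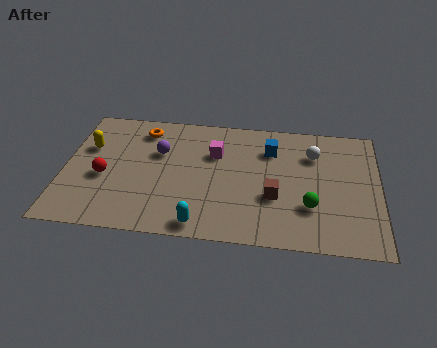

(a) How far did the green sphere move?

1.1

The green sphere moved from about (8.9, 3.0) to (9.7, 2.3), a distance of √(0.8² + 0.7²) ≈ 1.1.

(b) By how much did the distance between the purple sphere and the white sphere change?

+2.4

They were about 3.7 units apart before and 6.1 after — 2.4 units further apart.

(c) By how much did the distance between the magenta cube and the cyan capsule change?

+0.5

Before: roughly 3.7 units apart; after: 4.2. That's 0.5 units further apart.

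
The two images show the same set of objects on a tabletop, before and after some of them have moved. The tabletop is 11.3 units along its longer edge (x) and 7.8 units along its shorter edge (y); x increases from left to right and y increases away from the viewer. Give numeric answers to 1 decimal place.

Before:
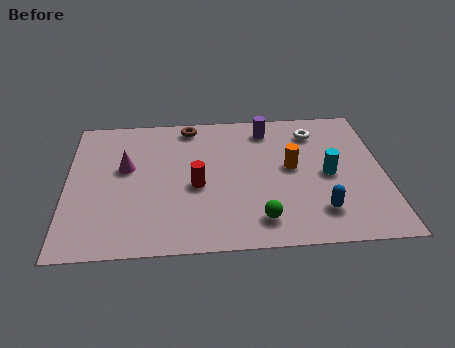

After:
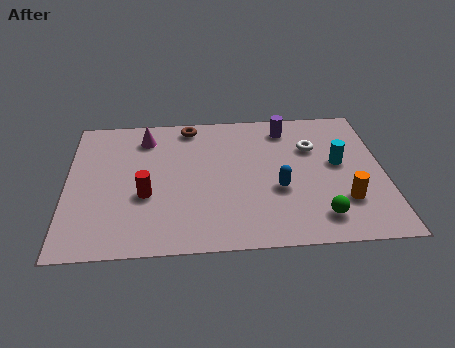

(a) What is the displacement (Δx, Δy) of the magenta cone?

(0.7, 1.7)

The magenta cone was at about (2.1, 4.6) and moved to about (2.8, 6.3).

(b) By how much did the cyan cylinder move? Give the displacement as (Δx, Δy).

(0.4, 0.6)

The cyan cylinder was at about (9.3, 3.7) and moved to about (9.7, 4.3).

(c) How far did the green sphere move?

2.1

The green sphere was near (6.8, 1.4) before and (8.9, 1.4) after, so it travelled √(2.1² + 0.0²) ≈ 2.1 units.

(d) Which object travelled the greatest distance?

the orange cylinder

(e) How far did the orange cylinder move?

2.7

The orange cylinder was near (8.0, 4.2) before and (9.8, 2.2) after, so it travelled √(1.8² + 2.0²) ≈ 2.7 units.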